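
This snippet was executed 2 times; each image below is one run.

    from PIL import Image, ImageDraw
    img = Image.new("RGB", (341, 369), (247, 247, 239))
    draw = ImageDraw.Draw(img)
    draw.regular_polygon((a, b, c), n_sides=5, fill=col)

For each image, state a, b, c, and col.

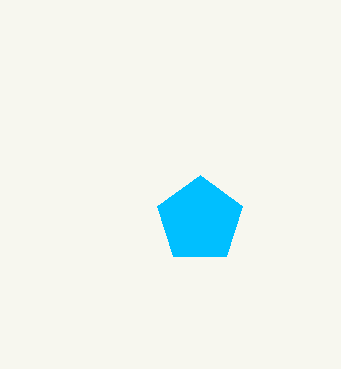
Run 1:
a = 200; b = 220; c = 45; col = 'deepskyblue'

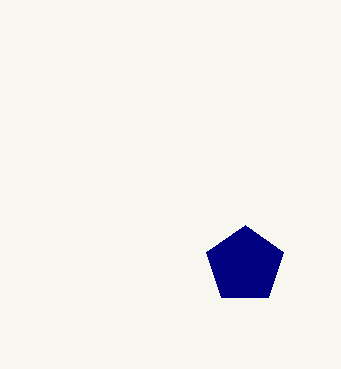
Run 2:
a = 245; b = 265; c = 40; col = 'navy'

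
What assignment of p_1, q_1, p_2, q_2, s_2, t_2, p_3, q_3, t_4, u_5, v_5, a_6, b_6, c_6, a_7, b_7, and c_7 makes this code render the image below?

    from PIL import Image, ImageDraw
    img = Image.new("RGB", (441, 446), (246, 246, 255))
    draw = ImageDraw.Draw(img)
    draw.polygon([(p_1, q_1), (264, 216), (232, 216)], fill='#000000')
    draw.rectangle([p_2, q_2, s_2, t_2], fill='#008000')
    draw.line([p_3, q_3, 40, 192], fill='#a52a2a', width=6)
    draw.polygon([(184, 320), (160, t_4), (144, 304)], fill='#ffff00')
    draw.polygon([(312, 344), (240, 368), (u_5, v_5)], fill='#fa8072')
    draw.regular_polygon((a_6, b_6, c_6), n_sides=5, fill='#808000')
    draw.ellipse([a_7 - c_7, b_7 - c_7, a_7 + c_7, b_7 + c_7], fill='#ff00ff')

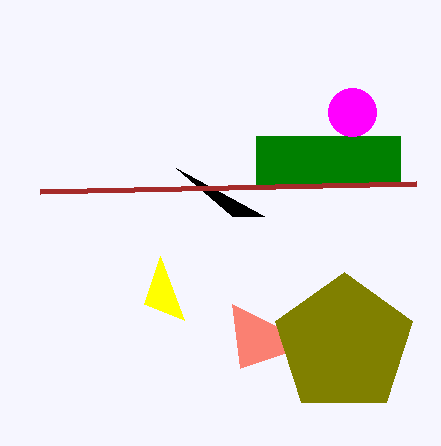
p_1 = 176, q_1 = 168, p_2 = 256, q_2 = 136, s_2 = 400, t_2 = 184, p_3 = 416, q_3 = 184, t_4 = 256, u_5 = 232, v_5 = 304, a_6 = 344, b_6 = 344, c_6 = 72, a_7 = 352, b_7 = 112, c_7 = 24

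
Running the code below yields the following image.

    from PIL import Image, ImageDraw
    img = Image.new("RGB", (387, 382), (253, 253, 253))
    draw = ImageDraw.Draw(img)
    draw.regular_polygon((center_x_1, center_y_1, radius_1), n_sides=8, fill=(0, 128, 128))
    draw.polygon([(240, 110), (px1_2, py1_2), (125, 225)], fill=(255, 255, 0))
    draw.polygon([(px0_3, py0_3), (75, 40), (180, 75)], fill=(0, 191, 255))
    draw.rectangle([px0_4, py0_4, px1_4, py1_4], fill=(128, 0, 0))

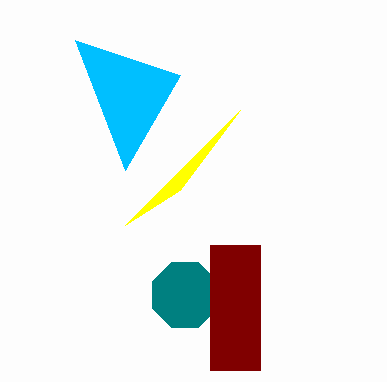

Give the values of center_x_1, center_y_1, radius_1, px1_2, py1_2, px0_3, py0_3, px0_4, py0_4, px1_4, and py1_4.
center_x_1 = 185; center_y_1 = 295; radius_1 = 35; px1_2 = 180; py1_2 = 190; px0_3 = 125; py0_3 = 170; px0_4 = 210; py0_4 = 245; px1_4 = 260; py1_4 = 370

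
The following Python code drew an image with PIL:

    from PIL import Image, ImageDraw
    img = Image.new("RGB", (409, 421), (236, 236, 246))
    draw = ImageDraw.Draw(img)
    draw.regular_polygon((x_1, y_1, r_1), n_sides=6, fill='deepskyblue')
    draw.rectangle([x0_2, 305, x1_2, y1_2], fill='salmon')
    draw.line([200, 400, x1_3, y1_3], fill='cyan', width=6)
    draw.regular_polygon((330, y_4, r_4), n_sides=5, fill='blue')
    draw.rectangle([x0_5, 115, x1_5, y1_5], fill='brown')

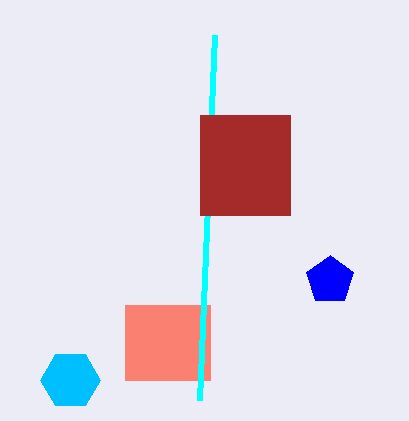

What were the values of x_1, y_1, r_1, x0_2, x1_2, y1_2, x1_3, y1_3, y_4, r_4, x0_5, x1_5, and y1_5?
x_1 = 70; y_1 = 380; r_1 = 30; x0_2 = 125; x1_2 = 210; y1_2 = 380; x1_3 = 215; y1_3 = 35; y_4 = 280; r_4 = 25; x0_5 = 200; x1_5 = 290; y1_5 = 215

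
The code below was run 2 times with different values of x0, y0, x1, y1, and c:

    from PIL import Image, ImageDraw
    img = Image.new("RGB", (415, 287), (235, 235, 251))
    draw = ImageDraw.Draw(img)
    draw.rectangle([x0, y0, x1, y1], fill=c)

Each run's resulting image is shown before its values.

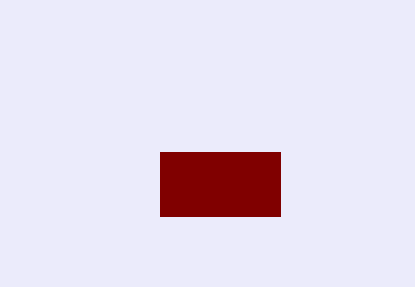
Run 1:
x0 = 160
y0 = 152
x1 = 280
y1 = 216
c = 'maroon'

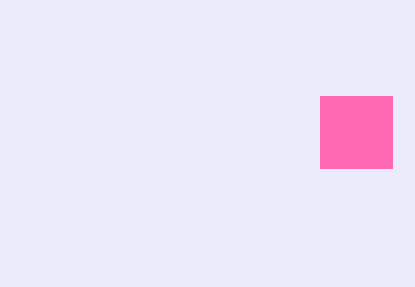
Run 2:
x0 = 320
y0 = 96
x1 = 392
y1 = 168
c = 'hotpink'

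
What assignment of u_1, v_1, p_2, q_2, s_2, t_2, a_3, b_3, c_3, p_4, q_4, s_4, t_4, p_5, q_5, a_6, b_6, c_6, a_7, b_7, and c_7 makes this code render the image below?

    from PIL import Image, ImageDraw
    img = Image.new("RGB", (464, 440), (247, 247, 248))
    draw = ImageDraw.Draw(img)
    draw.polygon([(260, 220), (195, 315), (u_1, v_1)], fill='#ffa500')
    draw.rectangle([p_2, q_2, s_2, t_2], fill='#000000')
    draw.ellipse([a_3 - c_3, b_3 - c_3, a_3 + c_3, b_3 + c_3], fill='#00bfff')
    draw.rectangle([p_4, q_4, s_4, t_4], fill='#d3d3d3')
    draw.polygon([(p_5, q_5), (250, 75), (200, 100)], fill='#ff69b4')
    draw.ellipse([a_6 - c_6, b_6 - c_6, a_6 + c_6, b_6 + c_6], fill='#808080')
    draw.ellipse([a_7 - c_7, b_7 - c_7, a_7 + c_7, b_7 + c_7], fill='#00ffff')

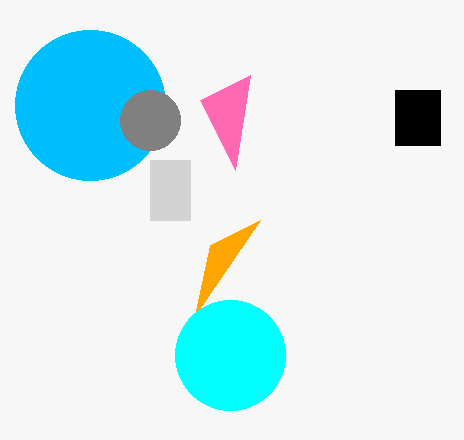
u_1 = 210; v_1 = 245; p_2 = 395; q_2 = 90; s_2 = 440; t_2 = 145; a_3 = 90; b_3 = 105; c_3 = 75; p_4 = 150; q_4 = 160; s_4 = 190; t_4 = 220; p_5 = 235; q_5 = 170; a_6 = 150; b_6 = 120; c_6 = 30; a_7 = 230; b_7 = 355; c_7 = 55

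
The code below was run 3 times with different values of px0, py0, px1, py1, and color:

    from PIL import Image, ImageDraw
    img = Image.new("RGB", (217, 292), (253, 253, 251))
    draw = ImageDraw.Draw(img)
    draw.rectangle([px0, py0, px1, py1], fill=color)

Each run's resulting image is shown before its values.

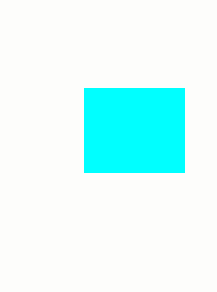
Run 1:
px0 = 84; py0 = 88; px1 = 184; py1 = 172; color = 'cyan'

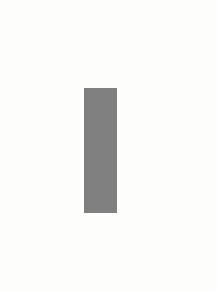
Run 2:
px0 = 84; py0 = 88; px1 = 116; py1 = 212; color = 'gray'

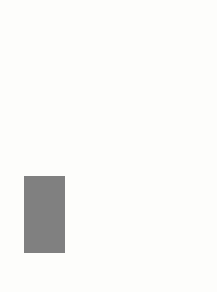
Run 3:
px0 = 24, py0 = 176, px1 = 64, py1 = 252, color = 'gray'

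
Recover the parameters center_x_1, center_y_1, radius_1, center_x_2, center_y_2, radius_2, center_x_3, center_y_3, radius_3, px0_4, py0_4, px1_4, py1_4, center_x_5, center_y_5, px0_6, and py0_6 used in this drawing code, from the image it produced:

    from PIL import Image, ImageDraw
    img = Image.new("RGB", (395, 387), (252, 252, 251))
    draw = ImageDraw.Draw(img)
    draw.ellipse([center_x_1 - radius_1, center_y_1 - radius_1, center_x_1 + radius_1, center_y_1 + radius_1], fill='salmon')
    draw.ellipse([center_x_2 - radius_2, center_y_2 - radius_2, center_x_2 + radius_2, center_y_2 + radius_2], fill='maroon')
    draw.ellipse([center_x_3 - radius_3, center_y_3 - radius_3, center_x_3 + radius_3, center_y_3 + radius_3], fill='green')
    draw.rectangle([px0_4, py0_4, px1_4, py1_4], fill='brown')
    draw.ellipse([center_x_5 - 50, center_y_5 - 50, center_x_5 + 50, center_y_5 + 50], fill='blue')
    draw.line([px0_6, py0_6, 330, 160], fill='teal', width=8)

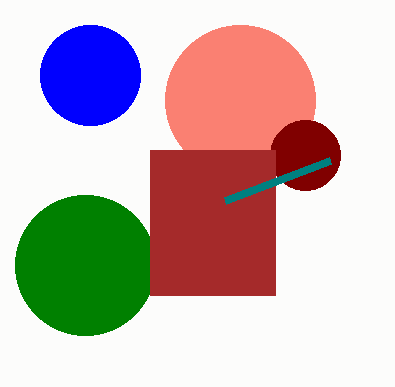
center_x_1 = 240; center_y_1 = 100; radius_1 = 75; center_x_2 = 305; center_y_2 = 155; radius_2 = 35; center_x_3 = 85; center_y_3 = 265; radius_3 = 70; px0_4 = 150; py0_4 = 150; px1_4 = 275; py1_4 = 295; center_x_5 = 90; center_y_5 = 75; px0_6 = 225; py0_6 = 200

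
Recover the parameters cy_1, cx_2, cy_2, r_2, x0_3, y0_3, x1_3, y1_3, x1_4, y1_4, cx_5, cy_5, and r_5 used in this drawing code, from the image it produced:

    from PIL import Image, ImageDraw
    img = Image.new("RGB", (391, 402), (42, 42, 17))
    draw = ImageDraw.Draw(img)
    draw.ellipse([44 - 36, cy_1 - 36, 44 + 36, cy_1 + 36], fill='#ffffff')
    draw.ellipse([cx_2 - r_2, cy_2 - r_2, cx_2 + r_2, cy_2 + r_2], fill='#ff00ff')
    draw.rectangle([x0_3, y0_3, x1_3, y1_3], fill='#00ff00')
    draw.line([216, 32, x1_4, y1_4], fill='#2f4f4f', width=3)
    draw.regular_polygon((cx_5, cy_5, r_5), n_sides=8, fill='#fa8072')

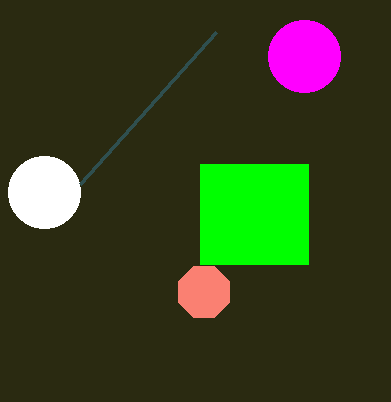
cy_1 = 192; cx_2 = 304; cy_2 = 56; r_2 = 36; x0_3 = 200; y0_3 = 164; x1_3 = 308; y1_3 = 264; x1_4 = 80; y1_4 = 184; cx_5 = 204; cy_5 = 292; r_5 = 28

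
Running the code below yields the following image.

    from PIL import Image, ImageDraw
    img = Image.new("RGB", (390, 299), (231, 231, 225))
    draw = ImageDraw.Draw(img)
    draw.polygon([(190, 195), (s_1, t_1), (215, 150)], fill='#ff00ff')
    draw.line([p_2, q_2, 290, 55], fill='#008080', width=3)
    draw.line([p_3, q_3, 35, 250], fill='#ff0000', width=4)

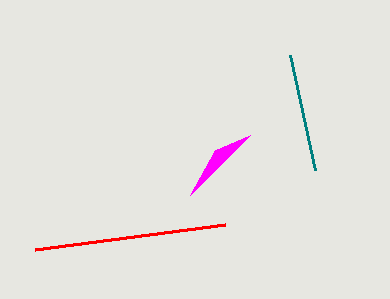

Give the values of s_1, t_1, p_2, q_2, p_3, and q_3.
s_1 = 250
t_1 = 135
p_2 = 315
q_2 = 170
p_3 = 225
q_3 = 225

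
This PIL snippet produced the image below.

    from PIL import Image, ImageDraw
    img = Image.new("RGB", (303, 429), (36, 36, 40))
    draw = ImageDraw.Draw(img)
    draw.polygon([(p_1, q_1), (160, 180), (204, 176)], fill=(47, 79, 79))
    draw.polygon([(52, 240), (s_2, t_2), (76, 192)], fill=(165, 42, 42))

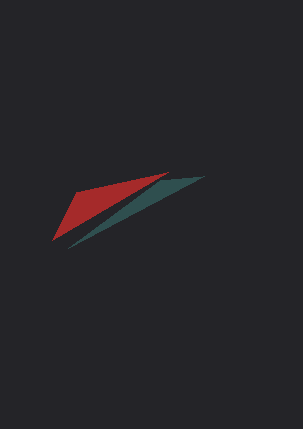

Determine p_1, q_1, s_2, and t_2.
p_1 = 68; q_1 = 248; s_2 = 168; t_2 = 172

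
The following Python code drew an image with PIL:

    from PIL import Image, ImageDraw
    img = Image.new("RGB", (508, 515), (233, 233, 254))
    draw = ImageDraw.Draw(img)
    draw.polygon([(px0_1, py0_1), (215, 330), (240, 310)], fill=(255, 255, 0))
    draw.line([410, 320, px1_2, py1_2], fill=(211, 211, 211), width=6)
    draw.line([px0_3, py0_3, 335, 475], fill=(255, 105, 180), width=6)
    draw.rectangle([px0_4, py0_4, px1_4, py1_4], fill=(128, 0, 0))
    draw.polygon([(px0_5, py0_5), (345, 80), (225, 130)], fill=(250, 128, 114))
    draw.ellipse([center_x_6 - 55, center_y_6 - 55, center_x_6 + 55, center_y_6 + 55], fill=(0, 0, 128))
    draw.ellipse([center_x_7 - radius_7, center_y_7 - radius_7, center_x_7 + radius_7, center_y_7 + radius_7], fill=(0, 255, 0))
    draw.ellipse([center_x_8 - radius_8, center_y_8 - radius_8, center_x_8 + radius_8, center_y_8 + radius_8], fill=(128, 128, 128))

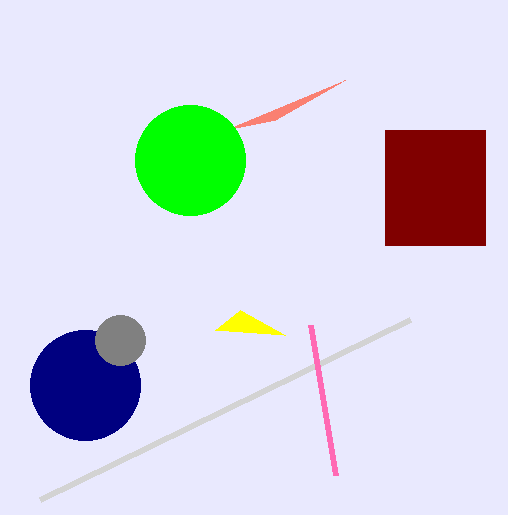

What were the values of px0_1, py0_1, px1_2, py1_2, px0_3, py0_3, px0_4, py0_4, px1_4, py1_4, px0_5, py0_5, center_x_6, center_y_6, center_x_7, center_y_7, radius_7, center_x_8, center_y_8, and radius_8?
px0_1 = 285, py0_1 = 335, px1_2 = 40, py1_2 = 500, px0_3 = 310, py0_3 = 325, px0_4 = 385, py0_4 = 130, px1_4 = 485, py1_4 = 245, px0_5 = 275, py0_5 = 120, center_x_6 = 85, center_y_6 = 385, center_x_7 = 190, center_y_7 = 160, radius_7 = 55, center_x_8 = 120, center_y_8 = 340, radius_8 = 25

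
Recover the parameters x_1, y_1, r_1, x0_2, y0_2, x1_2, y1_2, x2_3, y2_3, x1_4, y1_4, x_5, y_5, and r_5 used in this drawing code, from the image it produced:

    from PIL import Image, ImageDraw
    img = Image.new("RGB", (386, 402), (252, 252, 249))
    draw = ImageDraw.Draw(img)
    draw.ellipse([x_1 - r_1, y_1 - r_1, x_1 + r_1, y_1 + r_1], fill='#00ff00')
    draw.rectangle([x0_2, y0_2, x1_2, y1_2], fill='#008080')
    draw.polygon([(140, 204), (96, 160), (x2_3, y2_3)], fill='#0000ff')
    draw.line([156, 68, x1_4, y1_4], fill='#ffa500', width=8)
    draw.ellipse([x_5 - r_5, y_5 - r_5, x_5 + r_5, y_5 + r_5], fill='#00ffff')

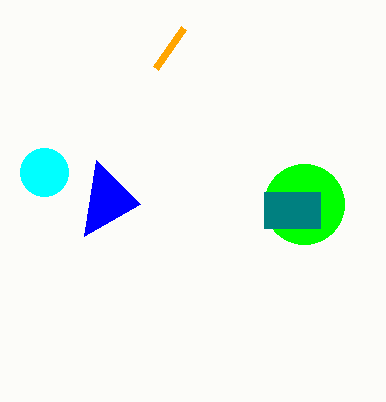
x_1 = 304; y_1 = 204; r_1 = 40; x0_2 = 264; y0_2 = 192; x1_2 = 320; y1_2 = 228; x2_3 = 84; y2_3 = 236; x1_4 = 184; y1_4 = 28; x_5 = 44; y_5 = 172; r_5 = 24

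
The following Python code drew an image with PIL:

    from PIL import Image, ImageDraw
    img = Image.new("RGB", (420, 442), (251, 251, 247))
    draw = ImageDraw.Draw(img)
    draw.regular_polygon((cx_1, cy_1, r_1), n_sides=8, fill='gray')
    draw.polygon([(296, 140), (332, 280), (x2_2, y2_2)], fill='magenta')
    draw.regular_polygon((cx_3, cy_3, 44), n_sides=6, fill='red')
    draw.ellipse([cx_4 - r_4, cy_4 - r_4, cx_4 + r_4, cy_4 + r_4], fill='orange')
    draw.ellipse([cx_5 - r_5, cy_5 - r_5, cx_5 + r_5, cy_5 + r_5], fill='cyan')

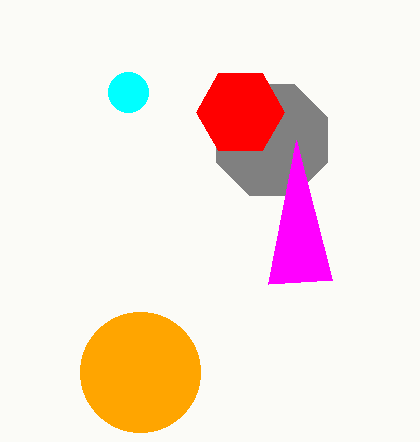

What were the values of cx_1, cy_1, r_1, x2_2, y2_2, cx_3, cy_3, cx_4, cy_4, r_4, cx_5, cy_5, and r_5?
cx_1 = 272
cy_1 = 140
r_1 = 60
x2_2 = 268
y2_2 = 284
cx_3 = 240
cy_3 = 112
cx_4 = 140
cy_4 = 372
r_4 = 60
cx_5 = 128
cy_5 = 92
r_5 = 20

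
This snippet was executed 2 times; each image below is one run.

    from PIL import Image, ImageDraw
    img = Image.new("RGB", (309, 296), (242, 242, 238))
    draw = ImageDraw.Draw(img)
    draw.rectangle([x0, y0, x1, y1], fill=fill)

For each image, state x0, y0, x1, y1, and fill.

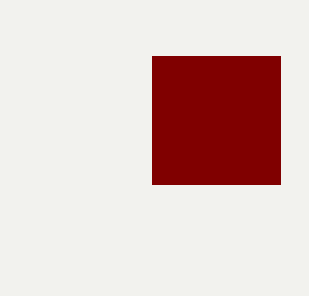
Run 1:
x0 = 152
y0 = 56
x1 = 280
y1 = 184
fill = 'maroon'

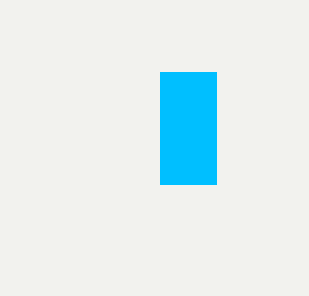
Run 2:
x0 = 160
y0 = 72
x1 = 216
y1 = 184
fill = 'deepskyblue'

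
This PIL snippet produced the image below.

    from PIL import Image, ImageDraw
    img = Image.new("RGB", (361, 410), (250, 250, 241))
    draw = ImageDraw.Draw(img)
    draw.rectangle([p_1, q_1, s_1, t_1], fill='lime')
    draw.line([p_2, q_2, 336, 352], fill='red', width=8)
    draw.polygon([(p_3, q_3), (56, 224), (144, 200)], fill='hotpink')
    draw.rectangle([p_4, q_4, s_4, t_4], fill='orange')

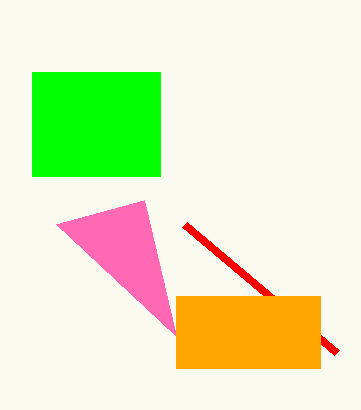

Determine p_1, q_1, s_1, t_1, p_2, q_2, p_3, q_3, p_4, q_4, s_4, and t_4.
p_1 = 32; q_1 = 72; s_1 = 160; t_1 = 176; p_2 = 184; q_2 = 224; p_3 = 176; q_3 = 336; p_4 = 176; q_4 = 296; s_4 = 320; t_4 = 368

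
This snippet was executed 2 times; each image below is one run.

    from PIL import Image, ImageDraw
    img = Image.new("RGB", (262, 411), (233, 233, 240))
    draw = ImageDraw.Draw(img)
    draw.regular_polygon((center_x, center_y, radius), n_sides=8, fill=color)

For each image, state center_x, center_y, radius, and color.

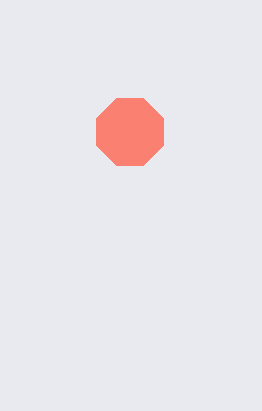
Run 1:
center_x = 130
center_y = 132
radius = 36
color = 'salmon'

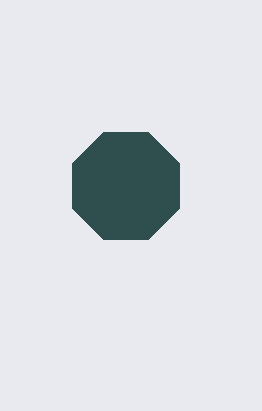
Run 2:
center_x = 126, center_y = 186, radius = 58, color = 'darkslategray'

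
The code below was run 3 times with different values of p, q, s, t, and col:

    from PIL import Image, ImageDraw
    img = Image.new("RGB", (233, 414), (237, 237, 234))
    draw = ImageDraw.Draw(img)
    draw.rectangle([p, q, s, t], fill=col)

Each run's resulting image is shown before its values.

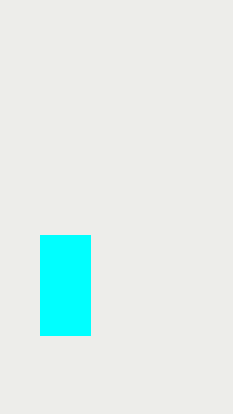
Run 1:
p = 40
q = 235
s = 90
t = 335
col = 'cyan'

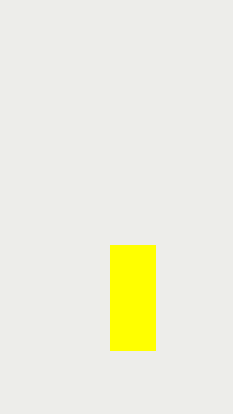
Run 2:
p = 110, q = 245, s = 155, t = 350, col = 'yellow'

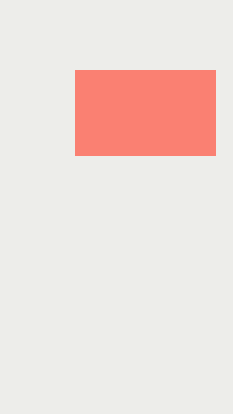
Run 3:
p = 75; q = 70; s = 215; t = 155; col = 'salmon'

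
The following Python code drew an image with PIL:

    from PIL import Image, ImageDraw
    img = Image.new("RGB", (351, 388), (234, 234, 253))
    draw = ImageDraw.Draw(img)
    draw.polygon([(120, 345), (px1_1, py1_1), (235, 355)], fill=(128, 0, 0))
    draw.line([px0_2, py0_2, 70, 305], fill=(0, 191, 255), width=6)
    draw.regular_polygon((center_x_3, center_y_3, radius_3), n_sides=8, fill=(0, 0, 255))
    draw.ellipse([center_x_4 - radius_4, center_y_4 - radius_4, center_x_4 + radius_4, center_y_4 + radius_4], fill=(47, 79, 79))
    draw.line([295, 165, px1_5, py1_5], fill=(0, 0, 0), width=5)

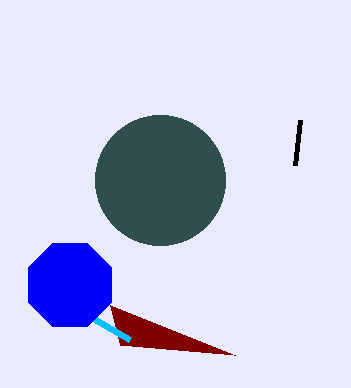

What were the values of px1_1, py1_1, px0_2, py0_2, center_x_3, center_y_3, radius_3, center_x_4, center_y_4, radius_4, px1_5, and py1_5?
px1_1 = 110; py1_1 = 305; px0_2 = 130; py0_2 = 340; center_x_3 = 70; center_y_3 = 285; radius_3 = 45; center_x_4 = 160; center_y_4 = 180; radius_4 = 65; px1_5 = 300; py1_5 = 120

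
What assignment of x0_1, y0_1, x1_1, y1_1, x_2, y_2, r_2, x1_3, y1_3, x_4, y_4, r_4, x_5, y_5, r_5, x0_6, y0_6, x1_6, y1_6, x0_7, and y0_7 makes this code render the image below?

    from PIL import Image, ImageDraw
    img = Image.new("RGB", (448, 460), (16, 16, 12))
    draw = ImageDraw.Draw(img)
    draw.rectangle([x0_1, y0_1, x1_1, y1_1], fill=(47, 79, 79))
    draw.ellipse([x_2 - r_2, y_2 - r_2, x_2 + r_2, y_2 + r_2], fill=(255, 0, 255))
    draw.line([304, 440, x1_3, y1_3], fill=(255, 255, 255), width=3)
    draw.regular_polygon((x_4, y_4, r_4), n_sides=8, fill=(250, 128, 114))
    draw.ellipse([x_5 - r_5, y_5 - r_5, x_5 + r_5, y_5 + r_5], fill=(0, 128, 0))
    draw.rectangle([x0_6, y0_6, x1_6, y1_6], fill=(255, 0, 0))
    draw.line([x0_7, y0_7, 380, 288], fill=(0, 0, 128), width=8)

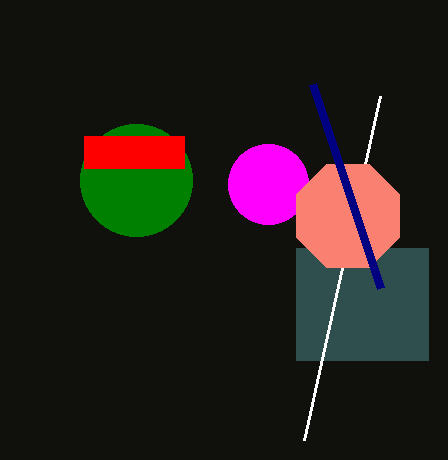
x0_1 = 296
y0_1 = 248
x1_1 = 428
y1_1 = 360
x_2 = 268
y_2 = 184
r_2 = 40
x1_3 = 380
y1_3 = 96
x_4 = 348
y_4 = 216
r_4 = 56
x_5 = 136
y_5 = 180
r_5 = 56
x0_6 = 84
y0_6 = 136
x1_6 = 184
y1_6 = 168
x0_7 = 312
y0_7 = 84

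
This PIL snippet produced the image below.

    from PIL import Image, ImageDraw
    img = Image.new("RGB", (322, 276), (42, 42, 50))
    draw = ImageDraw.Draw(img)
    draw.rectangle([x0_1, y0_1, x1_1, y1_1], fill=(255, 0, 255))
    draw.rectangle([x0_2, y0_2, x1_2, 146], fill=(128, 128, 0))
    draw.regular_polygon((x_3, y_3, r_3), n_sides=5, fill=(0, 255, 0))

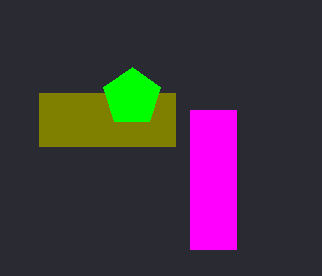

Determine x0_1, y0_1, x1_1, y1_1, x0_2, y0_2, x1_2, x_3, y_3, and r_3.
x0_1 = 190, y0_1 = 110, x1_1 = 236, y1_1 = 249, x0_2 = 39, y0_2 = 93, x1_2 = 175, x_3 = 132, y_3 = 97, r_3 = 30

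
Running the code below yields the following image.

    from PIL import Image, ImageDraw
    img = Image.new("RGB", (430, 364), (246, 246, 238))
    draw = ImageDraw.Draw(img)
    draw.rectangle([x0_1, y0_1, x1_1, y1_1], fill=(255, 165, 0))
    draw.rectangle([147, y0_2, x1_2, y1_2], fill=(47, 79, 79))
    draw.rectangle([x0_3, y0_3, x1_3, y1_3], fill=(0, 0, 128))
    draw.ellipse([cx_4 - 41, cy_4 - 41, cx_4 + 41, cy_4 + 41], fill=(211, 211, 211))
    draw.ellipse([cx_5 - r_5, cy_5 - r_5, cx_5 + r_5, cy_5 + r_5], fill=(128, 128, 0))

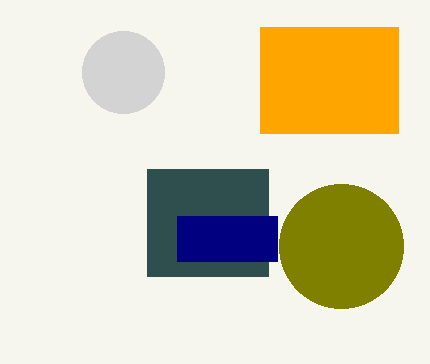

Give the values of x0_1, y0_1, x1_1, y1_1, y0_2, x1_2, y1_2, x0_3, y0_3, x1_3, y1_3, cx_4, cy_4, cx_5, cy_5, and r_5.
x0_1 = 260, y0_1 = 27, x1_1 = 398, y1_1 = 133, y0_2 = 169, x1_2 = 268, y1_2 = 276, x0_3 = 177, y0_3 = 216, x1_3 = 277, y1_3 = 261, cx_4 = 123, cy_4 = 72, cx_5 = 341, cy_5 = 246, r_5 = 62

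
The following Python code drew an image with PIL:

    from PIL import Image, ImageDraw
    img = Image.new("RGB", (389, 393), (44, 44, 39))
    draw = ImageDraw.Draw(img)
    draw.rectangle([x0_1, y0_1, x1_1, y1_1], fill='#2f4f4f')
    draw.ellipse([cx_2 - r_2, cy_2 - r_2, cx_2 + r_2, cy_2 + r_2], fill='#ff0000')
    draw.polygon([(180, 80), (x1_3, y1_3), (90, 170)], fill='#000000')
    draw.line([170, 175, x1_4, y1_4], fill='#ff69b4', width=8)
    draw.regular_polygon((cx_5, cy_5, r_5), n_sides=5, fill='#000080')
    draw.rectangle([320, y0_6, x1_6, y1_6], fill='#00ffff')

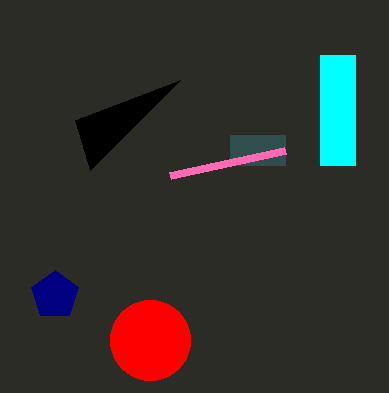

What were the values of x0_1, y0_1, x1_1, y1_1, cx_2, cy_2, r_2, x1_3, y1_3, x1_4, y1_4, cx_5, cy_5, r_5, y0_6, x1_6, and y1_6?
x0_1 = 230; y0_1 = 135; x1_1 = 285; y1_1 = 165; cx_2 = 150; cy_2 = 340; r_2 = 40; x1_3 = 75; y1_3 = 120; x1_4 = 285; y1_4 = 150; cx_5 = 55; cy_5 = 295; r_5 = 25; y0_6 = 55; x1_6 = 355; y1_6 = 165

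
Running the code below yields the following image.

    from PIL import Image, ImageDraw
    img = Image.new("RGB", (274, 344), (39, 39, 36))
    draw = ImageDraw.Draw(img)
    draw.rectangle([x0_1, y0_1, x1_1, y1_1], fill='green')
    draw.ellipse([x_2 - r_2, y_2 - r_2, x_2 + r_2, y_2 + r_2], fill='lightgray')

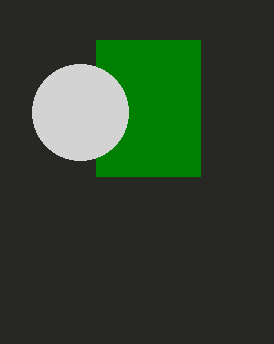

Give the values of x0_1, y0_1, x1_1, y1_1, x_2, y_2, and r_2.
x0_1 = 96; y0_1 = 40; x1_1 = 200; y1_1 = 176; x_2 = 80; y_2 = 112; r_2 = 48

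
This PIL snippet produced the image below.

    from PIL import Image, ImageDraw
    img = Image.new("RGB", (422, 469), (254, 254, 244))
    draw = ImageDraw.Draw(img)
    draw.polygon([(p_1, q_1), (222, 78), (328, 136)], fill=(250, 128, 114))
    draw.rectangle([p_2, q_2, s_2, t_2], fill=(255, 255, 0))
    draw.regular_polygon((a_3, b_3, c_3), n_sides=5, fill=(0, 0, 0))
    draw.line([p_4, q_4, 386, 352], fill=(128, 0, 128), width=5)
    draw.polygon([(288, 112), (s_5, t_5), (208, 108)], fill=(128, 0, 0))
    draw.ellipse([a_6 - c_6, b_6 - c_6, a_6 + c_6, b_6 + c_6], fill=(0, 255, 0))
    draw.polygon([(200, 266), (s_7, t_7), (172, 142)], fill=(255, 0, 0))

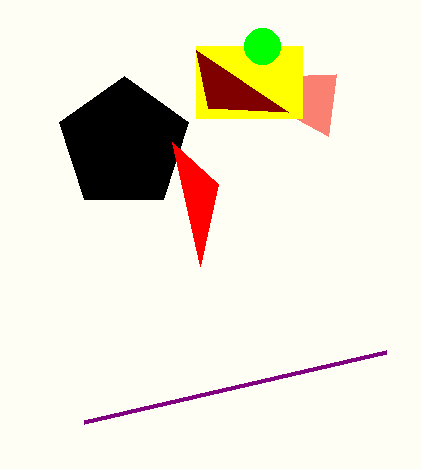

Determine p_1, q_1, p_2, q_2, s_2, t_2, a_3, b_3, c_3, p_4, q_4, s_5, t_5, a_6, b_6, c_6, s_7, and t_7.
p_1 = 336, q_1 = 74, p_2 = 196, q_2 = 46, s_2 = 302, t_2 = 118, a_3 = 124, b_3 = 144, c_3 = 68, p_4 = 84, q_4 = 422, s_5 = 196, t_5 = 50, a_6 = 262, b_6 = 46, c_6 = 18, s_7 = 218, t_7 = 184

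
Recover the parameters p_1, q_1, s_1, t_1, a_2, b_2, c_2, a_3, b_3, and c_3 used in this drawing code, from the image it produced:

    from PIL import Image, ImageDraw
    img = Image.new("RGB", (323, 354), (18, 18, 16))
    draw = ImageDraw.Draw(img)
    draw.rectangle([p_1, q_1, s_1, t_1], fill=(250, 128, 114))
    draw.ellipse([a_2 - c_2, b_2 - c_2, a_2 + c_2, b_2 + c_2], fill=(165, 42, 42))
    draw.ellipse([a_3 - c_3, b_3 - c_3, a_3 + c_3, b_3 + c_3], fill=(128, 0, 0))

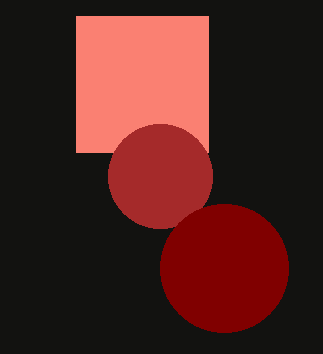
p_1 = 76; q_1 = 16; s_1 = 208; t_1 = 152; a_2 = 160; b_2 = 176; c_2 = 52; a_3 = 224; b_3 = 268; c_3 = 64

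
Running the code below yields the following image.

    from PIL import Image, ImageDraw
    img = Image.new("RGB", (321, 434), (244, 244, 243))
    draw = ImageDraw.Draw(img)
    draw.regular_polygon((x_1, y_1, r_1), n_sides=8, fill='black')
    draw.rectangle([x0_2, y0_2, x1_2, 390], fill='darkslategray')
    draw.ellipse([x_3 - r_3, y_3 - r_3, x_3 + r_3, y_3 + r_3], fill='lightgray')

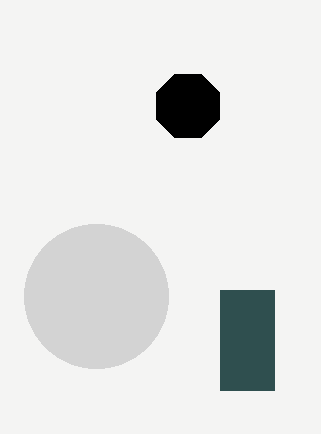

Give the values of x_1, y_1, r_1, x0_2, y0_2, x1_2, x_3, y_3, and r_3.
x_1 = 188
y_1 = 106
r_1 = 34
x0_2 = 220
y0_2 = 290
x1_2 = 274
x_3 = 96
y_3 = 296
r_3 = 72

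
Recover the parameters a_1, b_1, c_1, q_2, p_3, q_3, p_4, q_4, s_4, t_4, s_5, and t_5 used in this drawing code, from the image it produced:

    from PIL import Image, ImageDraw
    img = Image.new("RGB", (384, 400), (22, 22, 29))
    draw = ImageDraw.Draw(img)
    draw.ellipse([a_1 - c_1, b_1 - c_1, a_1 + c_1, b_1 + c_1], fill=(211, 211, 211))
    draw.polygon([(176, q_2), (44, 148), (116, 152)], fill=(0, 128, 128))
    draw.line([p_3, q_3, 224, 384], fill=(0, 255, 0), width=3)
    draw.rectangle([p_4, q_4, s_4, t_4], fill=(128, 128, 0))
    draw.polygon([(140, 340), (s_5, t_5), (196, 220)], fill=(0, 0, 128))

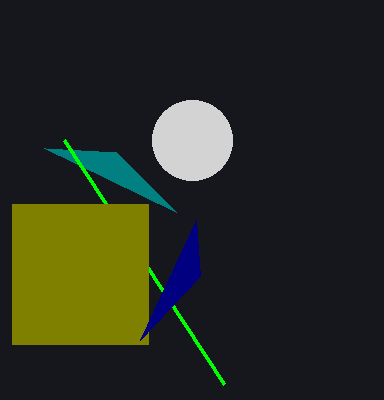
a_1 = 192, b_1 = 140, c_1 = 40, q_2 = 212, p_3 = 64, q_3 = 140, p_4 = 12, q_4 = 204, s_4 = 148, t_4 = 344, s_5 = 200, t_5 = 276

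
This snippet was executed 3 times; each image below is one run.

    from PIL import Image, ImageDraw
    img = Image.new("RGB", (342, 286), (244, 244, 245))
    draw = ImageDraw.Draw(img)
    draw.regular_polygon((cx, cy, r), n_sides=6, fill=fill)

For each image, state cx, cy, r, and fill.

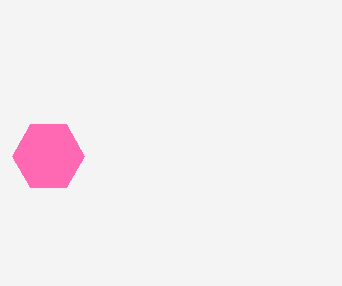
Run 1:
cx = 48, cy = 156, r = 36, fill = 'hotpink'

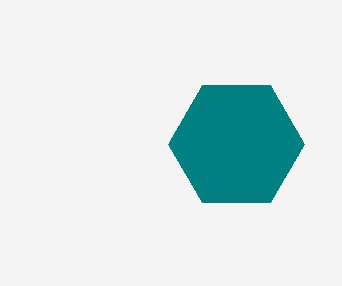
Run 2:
cx = 236, cy = 144, r = 68, fill = 'teal'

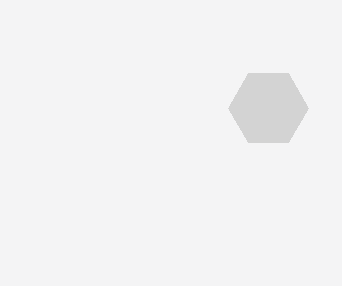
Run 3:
cx = 268
cy = 108
r = 40
fill = 'lightgray'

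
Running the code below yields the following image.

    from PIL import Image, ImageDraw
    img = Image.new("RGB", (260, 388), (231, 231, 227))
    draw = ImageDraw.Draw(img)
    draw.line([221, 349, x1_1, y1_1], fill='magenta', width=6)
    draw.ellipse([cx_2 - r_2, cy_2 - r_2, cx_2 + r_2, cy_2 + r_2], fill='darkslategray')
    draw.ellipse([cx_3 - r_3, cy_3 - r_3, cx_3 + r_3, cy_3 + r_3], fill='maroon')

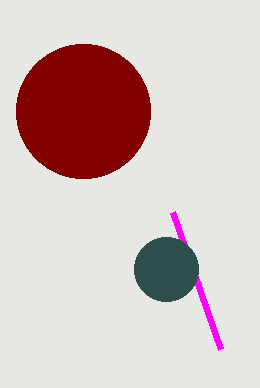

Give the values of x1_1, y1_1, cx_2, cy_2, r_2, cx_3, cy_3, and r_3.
x1_1 = 173
y1_1 = 212
cx_2 = 166
cy_2 = 269
r_2 = 32
cx_3 = 83
cy_3 = 111
r_3 = 67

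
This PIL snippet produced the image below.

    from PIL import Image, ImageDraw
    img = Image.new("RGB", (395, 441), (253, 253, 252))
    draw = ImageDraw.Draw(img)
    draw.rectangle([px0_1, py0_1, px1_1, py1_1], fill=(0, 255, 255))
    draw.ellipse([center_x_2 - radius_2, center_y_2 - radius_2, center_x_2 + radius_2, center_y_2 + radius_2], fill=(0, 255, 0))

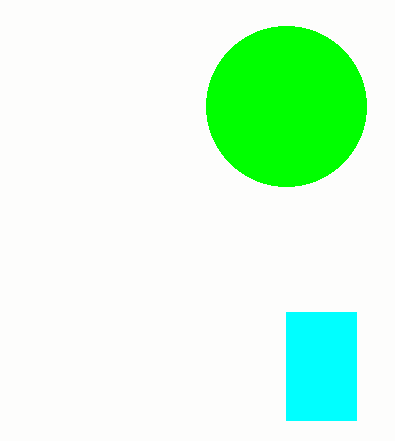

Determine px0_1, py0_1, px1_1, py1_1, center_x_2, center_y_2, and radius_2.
px0_1 = 286; py0_1 = 312; px1_1 = 356; py1_1 = 420; center_x_2 = 286; center_y_2 = 106; radius_2 = 80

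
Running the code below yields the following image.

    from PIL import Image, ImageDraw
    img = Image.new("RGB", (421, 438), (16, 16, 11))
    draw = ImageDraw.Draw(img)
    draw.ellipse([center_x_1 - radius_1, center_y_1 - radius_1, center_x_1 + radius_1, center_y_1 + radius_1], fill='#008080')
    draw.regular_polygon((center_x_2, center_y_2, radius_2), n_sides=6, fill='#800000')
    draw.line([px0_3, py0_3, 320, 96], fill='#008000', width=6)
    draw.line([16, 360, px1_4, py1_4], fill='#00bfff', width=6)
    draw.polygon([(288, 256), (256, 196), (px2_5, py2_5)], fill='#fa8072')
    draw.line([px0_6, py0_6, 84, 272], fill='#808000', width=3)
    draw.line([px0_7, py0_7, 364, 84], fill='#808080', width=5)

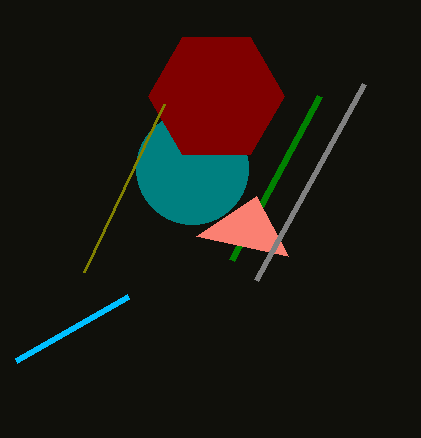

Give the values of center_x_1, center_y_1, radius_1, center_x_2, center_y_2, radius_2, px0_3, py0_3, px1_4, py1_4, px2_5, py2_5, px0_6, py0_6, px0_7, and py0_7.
center_x_1 = 192, center_y_1 = 168, radius_1 = 56, center_x_2 = 216, center_y_2 = 96, radius_2 = 68, px0_3 = 232, py0_3 = 260, px1_4 = 128, py1_4 = 296, px2_5 = 196, py2_5 = 236, px0_6 = 164, py0_6 = 104, px0_7 = 256, py0_7 = 280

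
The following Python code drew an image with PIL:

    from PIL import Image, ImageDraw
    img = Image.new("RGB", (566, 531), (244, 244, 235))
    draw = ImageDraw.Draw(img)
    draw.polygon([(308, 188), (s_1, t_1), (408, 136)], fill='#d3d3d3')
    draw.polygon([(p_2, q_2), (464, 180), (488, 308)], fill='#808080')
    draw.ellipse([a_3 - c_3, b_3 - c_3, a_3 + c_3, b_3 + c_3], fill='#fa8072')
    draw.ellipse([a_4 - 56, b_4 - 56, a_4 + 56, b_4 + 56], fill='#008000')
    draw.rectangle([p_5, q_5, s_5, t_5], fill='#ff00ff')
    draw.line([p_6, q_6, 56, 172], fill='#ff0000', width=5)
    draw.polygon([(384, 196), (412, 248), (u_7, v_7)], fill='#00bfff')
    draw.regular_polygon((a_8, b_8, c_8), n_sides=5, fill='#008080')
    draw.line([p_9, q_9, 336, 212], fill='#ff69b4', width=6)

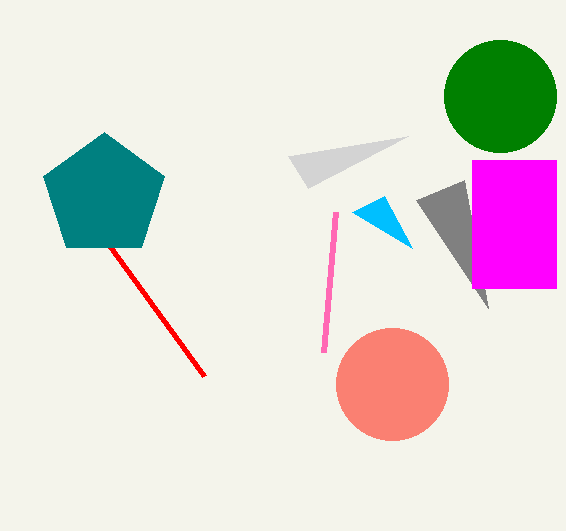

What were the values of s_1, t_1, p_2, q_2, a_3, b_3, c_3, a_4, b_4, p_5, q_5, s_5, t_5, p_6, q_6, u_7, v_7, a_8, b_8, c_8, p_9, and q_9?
s_1 = 288
t_1 = 156
p_2 = 416
q_2 = 200
a_3 = 392
b_3 = 384
c_3 = 56
a_4 = 500
b_4 = 96
p_5 = 472
q_5 = 160
s_5 = 556
t_5 = 288
p_6 = 204
q_6 = 376
u_7 = 352
v_7 = 212
a_8 = 104
b_8 = 196
c_8 = 64
p_9 = 324
q_9 = 352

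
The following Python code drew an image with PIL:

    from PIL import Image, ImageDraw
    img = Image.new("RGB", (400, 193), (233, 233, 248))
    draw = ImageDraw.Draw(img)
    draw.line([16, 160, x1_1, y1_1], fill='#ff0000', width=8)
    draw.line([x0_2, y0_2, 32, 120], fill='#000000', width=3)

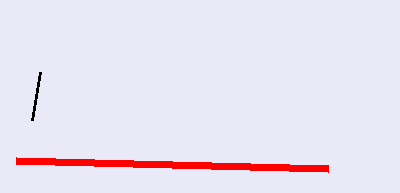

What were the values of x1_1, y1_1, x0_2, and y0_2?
x1_1 = 328
y1_1 = 168
x0_2 = 40
y0_2 = 72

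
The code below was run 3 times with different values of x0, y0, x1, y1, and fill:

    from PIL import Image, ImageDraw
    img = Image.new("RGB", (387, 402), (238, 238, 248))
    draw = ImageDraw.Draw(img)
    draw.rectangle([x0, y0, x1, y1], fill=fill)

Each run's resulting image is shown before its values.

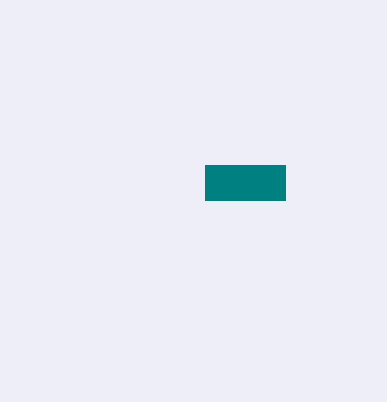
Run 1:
x0 = 205; y0 = 165; x1 = 285; y1 = 200; fill = 'teal'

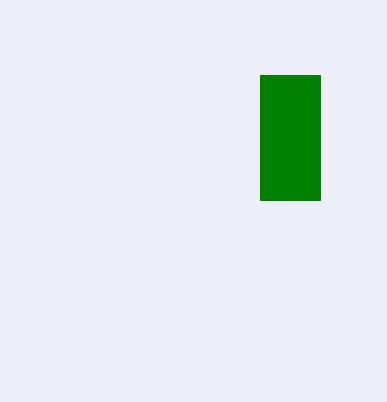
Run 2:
x0 = 260; y0 = 75; x1 = 320; y1 = 200; fill = 'green'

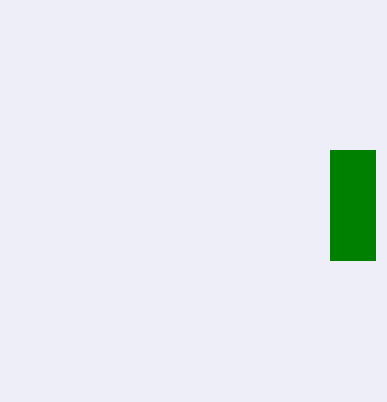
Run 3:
x0 = 330
y0 = 150
x1 = 375
y1 = 260
fill = 'green'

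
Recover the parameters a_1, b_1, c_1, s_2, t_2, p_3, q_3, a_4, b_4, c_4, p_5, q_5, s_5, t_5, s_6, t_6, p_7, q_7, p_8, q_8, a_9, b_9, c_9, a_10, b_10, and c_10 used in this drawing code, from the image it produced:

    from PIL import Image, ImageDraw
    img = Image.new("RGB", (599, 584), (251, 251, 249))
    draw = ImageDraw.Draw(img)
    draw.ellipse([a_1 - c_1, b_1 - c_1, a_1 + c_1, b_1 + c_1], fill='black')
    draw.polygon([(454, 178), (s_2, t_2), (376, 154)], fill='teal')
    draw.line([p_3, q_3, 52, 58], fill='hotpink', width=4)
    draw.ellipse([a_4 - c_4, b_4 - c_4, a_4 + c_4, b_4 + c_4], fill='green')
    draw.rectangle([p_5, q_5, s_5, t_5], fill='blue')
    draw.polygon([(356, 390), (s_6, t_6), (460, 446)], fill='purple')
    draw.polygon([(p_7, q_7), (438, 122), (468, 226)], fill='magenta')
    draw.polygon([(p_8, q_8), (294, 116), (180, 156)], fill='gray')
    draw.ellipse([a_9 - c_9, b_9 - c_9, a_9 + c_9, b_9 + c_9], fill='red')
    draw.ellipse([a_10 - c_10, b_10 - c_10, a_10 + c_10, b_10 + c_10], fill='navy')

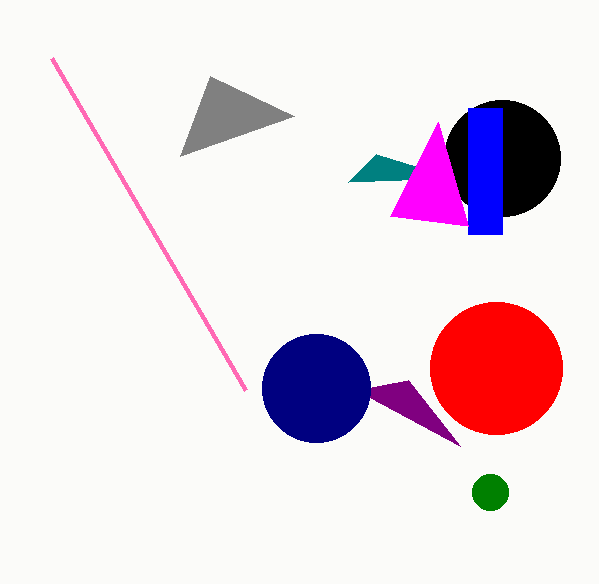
a_1 = 502
b_1 = 158
c_1 = 58
s_2 = 348
t_2 = 182
p_3 = 246
q_3 = 390
a_4 = 490
b_4 = 492
c_4 = 18
p_5 = 468
q_5 = 108
s_5 = 502
t_5 = 234
s_6 = 408
t_6 = 380
p_7 = 390
q_7 = 216
p_8 = 210
q_8 = 76
a_9 = 496
b_9 = 368
c_9 = 66
a_10 = 316
b_10 = 388
c_10 = 54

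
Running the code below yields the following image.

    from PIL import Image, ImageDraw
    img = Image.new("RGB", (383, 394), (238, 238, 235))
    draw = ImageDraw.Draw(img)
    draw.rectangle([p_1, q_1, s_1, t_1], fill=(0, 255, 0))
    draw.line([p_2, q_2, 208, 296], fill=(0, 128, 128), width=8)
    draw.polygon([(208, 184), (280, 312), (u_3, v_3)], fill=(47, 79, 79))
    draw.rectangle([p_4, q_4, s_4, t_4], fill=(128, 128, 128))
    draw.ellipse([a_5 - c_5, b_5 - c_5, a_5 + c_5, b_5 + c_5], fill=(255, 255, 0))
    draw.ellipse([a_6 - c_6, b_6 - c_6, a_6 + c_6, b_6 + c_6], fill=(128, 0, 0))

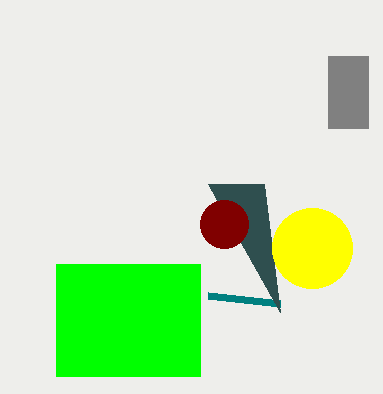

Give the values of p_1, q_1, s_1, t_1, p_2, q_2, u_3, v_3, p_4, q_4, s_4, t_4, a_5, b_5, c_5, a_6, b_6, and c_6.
p_1 = 56; q_1 = 264; s_1 = 200; t_1 = 376; p_2 = 280; q_2 = 304; u_3 = 264; v_3 = 184; p_4 = 328; q_4 = 56; s_4 = 368; t_4 = 128; a_5 = 312; b_5 = 248; c_5 = 40; a_6 = 224; b_6 = 224; c_6 = 24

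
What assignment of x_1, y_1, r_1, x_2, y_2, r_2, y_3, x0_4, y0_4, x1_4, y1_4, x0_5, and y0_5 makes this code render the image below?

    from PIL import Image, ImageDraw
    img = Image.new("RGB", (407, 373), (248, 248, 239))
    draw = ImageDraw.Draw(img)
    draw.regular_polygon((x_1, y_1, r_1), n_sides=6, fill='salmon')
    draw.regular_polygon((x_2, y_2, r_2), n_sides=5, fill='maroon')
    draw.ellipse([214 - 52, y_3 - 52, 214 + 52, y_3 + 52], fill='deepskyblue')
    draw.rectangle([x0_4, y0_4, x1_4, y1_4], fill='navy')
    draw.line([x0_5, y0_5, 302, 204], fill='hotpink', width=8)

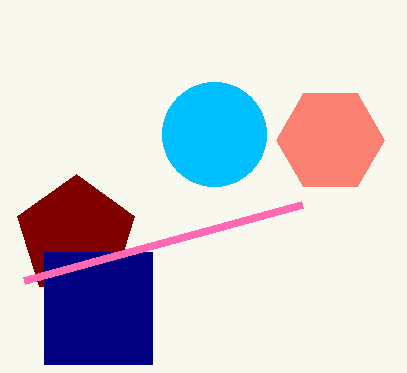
x_1 = 330, y_1 = 140, r_1 = 54, x_2 = 76, y_2 = 236, r_2 = 62, y_3 = 134, x0_4 = 44, y0_4 = 252, x1_4 = 152, y1_4 = 364, x0_5 = 24, y0_5 = 280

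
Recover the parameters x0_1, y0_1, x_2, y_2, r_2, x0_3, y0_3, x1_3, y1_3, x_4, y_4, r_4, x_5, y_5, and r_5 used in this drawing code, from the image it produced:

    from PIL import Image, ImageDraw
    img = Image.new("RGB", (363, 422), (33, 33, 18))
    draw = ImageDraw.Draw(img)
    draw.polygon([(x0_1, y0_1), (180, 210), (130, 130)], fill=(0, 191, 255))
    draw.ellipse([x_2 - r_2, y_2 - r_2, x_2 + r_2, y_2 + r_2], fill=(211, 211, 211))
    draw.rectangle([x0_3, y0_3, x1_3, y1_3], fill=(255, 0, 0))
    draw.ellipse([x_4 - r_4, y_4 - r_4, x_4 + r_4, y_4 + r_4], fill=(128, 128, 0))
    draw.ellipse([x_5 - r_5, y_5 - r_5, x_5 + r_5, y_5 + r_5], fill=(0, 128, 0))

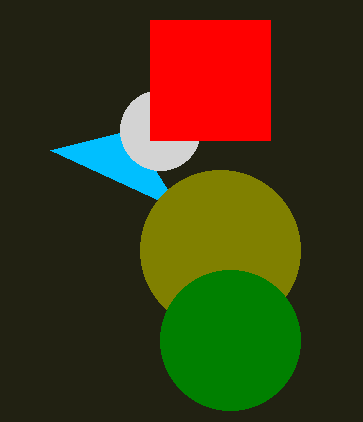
x0_1 = 50; y0_1 = 150; x_2 = 160; y_2 = 130; r_2 = 40; x0_3 = 150; y0_3 = 20; x1_3 = 270; y1_3 = 140; x_4 = 220; y_4 = 250; r_4 = 80; x_5 = 230; y_5 = 340; r_5 = 70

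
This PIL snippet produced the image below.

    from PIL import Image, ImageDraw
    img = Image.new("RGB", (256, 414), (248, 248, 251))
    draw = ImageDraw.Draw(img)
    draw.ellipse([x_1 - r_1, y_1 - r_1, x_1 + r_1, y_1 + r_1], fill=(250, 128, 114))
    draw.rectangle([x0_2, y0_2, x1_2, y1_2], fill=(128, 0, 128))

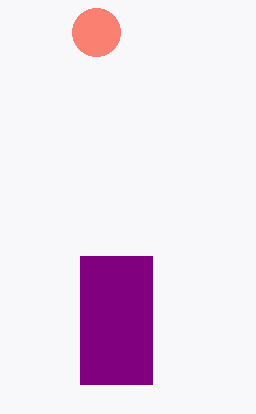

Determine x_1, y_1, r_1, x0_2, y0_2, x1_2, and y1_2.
x_1 = 96; y_1 = 32; r_1 = 24; x0_2 = 80; y0_2 = 256; x1_2 = 152; y1_2 = 384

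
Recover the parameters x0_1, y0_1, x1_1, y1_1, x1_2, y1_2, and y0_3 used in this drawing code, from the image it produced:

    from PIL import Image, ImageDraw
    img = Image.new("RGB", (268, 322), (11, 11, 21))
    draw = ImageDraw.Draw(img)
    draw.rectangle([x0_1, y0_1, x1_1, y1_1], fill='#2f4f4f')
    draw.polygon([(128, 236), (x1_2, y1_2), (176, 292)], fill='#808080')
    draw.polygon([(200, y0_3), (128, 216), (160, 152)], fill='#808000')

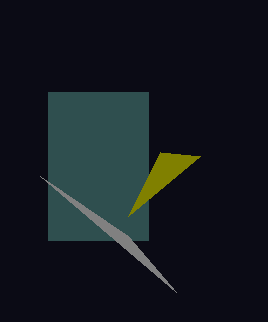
x0_1 = 48
y0_1 = 92
x1_1 = 148
y1_1 = 240
x1_2 = 40
y1_2 = 176
y0_3 = 156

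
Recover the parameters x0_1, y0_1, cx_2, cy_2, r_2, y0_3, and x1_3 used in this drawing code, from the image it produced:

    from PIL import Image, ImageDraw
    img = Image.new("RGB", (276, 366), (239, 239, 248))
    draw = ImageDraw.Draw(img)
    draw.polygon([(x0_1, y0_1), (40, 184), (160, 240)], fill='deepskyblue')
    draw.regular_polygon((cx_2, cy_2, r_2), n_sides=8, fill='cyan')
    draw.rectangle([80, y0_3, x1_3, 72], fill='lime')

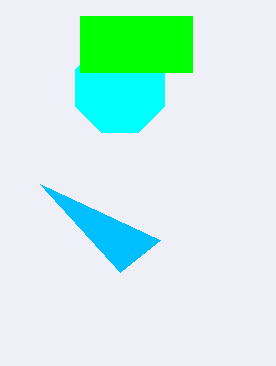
x0_1 = 120, y0_1 = 272, cx_2 = 120, cy_2 = 88, r_2 = 48, y0_3 = 16, x1_3 = 192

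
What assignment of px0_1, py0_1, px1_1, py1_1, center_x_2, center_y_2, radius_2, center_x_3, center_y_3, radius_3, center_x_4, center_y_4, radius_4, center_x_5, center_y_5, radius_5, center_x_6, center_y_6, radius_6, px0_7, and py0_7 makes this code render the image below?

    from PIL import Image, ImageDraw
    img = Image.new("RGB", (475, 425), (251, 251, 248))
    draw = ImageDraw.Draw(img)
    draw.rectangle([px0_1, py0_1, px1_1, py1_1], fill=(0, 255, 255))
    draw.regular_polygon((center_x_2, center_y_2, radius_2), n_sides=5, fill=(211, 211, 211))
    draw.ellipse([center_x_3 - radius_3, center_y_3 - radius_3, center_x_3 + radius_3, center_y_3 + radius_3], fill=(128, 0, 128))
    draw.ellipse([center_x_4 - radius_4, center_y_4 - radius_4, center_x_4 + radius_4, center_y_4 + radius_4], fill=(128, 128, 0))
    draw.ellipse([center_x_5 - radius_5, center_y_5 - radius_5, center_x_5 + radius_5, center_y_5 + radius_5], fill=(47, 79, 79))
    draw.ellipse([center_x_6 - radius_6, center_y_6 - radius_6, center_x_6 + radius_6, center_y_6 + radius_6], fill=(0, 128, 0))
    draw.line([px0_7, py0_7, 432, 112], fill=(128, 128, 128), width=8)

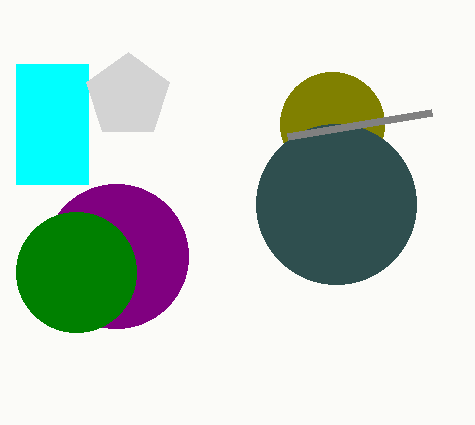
px0_1 = 16
py0_1 = 64
px1_1 = 88
py1_1 = 184
center_x_2 = 128
center_y_2 = 96
radius_2 = 44
center_x_3 = 116
center_y_3 = 256
radius_3 = 72
center_x_4 = 332
center_y_4 = 124
radius_4 = 52
center_x_5 = 336
center_y_5 = 204
radius_5 = 80
center_x_6 = 76
center_y_6 = 272
radius_6 = 60
px0_7 = 288
py0_7 = 136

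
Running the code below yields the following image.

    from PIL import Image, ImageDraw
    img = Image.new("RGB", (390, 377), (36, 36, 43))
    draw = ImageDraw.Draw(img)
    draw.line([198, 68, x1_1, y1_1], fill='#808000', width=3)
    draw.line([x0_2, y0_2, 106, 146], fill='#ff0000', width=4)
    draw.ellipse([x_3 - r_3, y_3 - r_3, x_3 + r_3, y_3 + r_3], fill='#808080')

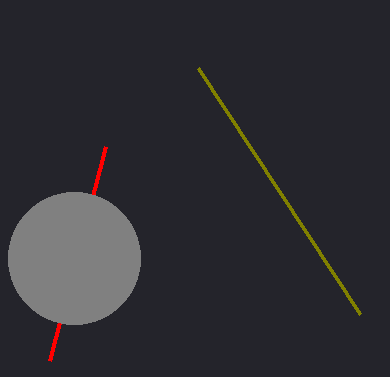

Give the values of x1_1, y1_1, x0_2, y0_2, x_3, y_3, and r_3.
x1_1 = 360; y1_1 = 314; x0_2 = 50; y0_2 = 360; x_3 = 74; y_3 = 258; r_3 = 66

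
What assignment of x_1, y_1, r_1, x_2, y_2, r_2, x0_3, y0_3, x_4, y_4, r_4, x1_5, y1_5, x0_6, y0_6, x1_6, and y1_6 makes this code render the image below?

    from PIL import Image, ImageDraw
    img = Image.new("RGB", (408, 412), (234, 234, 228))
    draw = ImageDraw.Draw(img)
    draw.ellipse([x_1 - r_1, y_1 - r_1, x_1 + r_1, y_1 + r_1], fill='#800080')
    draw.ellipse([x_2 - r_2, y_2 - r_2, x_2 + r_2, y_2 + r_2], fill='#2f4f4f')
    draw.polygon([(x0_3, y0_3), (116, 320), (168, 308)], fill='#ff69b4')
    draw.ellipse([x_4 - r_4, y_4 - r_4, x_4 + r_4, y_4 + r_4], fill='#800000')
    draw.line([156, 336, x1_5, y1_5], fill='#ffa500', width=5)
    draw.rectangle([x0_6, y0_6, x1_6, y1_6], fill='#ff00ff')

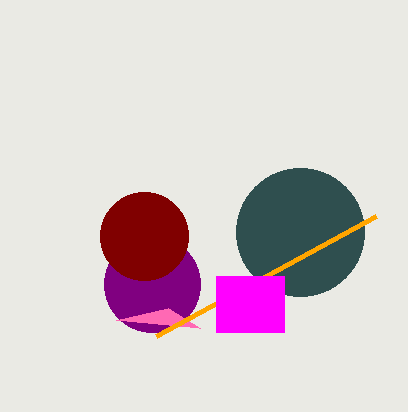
x_1 = 152; y_1 = 284; r_1 = 48; x_2 = 300; y_2 = 232; r_2 = 64; x0_3 = 200; y0_3 = 328; x_4 = 144; y_4 = 236; r_4 = 44; x1_5 = 376; y1_5 = 216; x0_6 = 216; y0_6 = 276; x1_6 = 284; y1_6 = 332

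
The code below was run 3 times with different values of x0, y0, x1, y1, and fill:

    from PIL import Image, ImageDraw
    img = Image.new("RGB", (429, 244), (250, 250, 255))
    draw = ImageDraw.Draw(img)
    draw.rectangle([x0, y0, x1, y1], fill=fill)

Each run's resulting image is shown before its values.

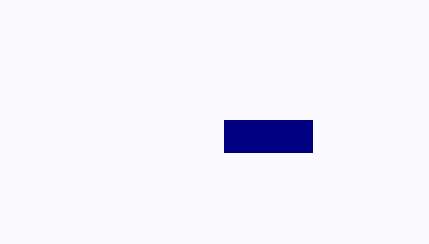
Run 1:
x0 = 224
y0 = 120
x1 = 312
y1 = 152
fill = 'navy'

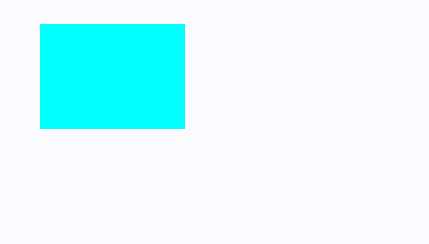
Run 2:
x0 = 40, y0 = 24, x1 = 184, y1 = 128, fill = 'cyan'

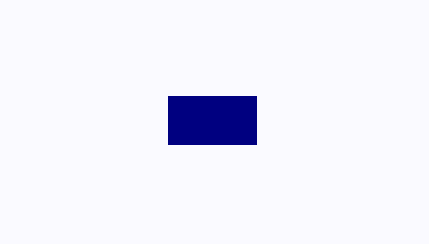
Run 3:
x0 = 168
y0 = 96
x1 = 256
y1 = 144
fill = 'navy'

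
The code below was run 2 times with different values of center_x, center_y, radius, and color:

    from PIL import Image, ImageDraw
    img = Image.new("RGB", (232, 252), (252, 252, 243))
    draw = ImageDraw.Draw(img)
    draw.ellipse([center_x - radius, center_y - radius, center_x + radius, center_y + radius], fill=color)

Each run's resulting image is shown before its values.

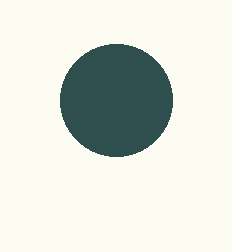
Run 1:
center_x = 116, center_y = 100, radius = 56, color = 'darkslategray'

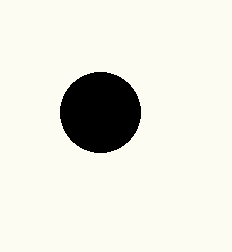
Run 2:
center_x = 100
center_y = 112
radius = 40
color = 'black'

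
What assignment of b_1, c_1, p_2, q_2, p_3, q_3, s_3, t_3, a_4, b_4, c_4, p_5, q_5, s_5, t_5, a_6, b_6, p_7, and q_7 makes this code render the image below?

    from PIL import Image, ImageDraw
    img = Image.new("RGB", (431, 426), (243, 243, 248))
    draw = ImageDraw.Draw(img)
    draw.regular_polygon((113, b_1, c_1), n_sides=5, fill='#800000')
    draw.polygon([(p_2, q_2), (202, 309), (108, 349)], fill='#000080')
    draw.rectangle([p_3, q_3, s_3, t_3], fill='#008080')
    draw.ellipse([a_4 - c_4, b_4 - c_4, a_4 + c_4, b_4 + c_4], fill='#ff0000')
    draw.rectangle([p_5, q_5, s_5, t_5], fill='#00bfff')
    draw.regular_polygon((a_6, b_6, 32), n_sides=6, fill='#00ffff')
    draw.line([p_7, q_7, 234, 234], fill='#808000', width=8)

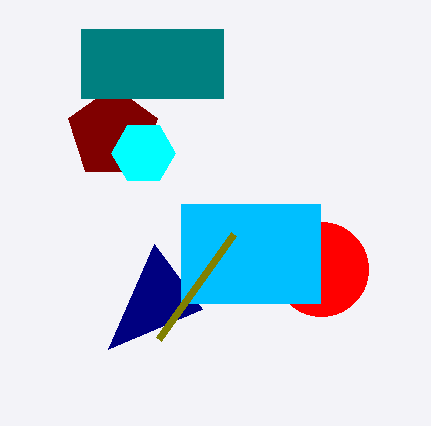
b_1 = 133; c_1 = 47; p_2 = 154; q_2 = 244; p_3 = 81; q_3 = 29; s_3 = 223; t_3 = 98; a_4 = 321; b_4 = 269; c_4 = 47; p_5 = 181; q_5 = 204; s_5 = 320; t_5 = 303; a_6 = 143; b_6 = 153; p_7 = 159; q_7 = 339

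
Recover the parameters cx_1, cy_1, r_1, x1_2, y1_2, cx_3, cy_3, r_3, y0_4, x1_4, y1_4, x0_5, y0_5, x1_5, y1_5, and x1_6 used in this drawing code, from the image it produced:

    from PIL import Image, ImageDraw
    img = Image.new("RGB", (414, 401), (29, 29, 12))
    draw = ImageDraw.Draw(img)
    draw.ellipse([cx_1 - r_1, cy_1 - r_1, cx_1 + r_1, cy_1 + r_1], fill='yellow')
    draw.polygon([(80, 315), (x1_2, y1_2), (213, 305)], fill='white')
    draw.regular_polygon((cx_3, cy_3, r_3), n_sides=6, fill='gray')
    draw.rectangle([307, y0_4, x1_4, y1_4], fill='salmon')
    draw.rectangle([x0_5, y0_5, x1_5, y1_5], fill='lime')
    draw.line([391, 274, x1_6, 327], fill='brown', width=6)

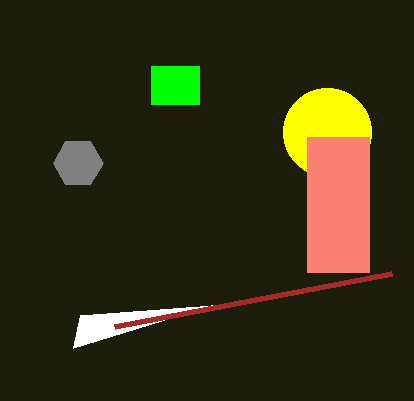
cx_1 = 327; cy_1 = 132; r_1 = 44; x1_2 = 73; y1_2 = 348; cx_3 = 78; cy_3 = 163; r_3 = 25; y0_4 = 137; x1_4 = 369; y1_4 = 272; x0_5 = 151; y0_5 = 66; x1_5 = 199; y1_5 = 104; x1_6 = 114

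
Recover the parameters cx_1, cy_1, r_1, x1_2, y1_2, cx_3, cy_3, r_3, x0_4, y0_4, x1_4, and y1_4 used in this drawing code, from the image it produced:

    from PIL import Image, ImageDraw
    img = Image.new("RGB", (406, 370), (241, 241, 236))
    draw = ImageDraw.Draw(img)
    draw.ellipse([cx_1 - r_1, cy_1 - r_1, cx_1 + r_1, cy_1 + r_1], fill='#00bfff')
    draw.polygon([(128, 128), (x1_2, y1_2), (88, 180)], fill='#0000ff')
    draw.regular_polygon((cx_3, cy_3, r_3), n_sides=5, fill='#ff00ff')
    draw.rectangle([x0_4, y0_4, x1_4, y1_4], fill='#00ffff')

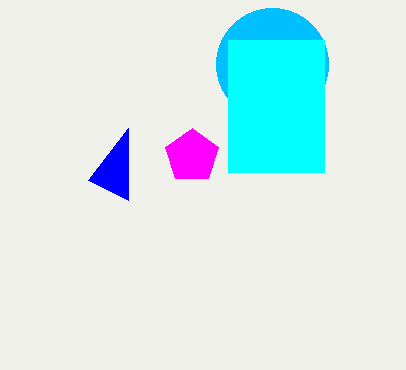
cx_1 = 272; cy_1 = 64; r_1 = 56; x1_2 = 128; y1_2 = 200; cx_3 = 192; cy_3 = 156; r_3 = 28; x0_4 = 228; y0_4 = 40; x1_4 = 324; y1_4 = 172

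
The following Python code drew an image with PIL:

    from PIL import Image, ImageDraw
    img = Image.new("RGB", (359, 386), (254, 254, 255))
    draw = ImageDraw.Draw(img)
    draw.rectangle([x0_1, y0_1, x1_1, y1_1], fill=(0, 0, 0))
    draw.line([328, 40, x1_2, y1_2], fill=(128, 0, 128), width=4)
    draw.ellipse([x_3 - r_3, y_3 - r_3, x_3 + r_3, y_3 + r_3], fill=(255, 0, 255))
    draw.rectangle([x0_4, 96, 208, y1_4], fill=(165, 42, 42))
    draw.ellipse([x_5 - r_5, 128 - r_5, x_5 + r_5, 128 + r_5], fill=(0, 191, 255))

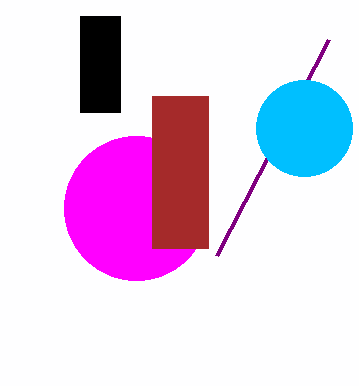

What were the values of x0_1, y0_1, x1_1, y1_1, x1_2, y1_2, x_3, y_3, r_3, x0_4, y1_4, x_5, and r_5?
x0_1 = 80
y0_1 = 16
x1_1 = 120
y1_1 = 112
x1_2 = 216
y1_2 = 256
x_3 = 136
y_3 = 208
r_3 = 72
x0_4 = 152
y1_4 = 248
x_5 = 304
r_5 = 48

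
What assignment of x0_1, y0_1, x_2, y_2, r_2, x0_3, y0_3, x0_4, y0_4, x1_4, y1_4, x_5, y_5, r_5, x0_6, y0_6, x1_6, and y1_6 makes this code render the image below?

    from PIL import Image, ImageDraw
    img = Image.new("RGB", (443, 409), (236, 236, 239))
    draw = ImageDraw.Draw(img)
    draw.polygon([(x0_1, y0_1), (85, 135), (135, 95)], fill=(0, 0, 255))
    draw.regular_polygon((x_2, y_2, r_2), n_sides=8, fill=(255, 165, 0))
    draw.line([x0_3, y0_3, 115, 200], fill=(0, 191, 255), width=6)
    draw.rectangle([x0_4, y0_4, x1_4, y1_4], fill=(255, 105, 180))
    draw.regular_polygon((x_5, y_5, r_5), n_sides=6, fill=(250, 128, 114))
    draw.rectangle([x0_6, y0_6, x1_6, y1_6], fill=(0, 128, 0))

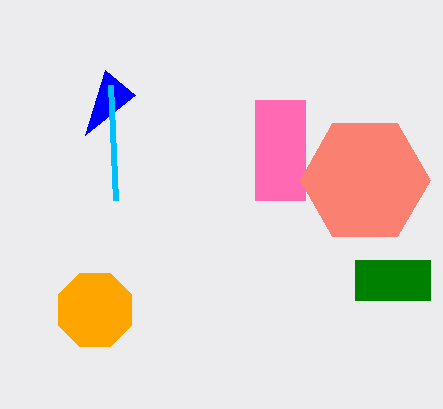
x0_1 = 105
y0_1 = 70
x_2 = 95
y_2 = 310
r_2 = 40
x0_3 = 110
y0_3 = 85
x0_4 = 255
y0_4 = 100
x1_4 = 305
y1_4 = 200
x_5 = 365
y_5 = 180
r_5 = 65
x0_6 = 355
y0_6 = 260
x1_6 = 430
y1_6 = 300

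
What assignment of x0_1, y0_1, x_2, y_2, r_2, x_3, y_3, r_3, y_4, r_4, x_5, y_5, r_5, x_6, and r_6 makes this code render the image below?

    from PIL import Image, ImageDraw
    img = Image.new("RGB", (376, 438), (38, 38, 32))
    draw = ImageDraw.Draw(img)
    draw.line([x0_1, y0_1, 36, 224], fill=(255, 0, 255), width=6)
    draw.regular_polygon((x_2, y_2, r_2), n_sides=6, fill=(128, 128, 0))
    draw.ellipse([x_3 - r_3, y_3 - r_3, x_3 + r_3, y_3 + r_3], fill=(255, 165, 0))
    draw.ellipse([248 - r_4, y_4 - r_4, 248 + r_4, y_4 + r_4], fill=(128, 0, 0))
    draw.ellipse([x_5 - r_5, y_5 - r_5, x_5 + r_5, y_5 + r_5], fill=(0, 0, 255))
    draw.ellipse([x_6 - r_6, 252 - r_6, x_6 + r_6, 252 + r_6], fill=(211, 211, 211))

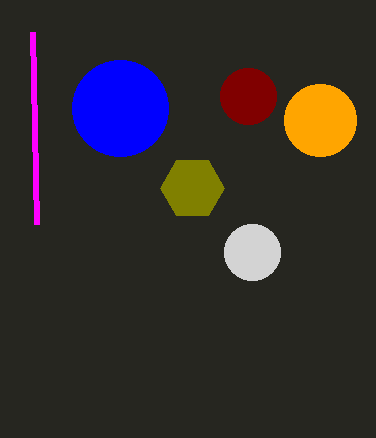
x0_1 = 32; y0_1 = 32; x_2 = 192; y_2 = 188; r_2 = 32; x_3 = 320; y_3 = 120; r_3 = 36; y_4 = 96; r_4 = 28; x_5 = 120; y_5 = 108; r_5 = 48; x_6 = 252; r_6 = 28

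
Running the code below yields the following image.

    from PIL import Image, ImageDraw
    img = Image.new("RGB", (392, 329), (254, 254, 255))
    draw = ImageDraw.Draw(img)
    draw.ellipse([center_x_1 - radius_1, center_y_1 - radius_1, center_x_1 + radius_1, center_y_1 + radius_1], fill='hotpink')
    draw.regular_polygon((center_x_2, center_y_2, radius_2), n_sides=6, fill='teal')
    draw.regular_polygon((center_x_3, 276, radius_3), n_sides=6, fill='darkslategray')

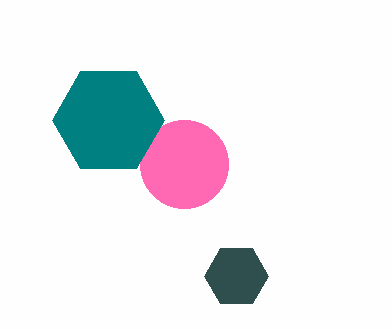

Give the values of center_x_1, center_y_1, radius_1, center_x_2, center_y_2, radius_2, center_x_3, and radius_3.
center_x_1 = 184
center_y_1 = 164
radius_1 = 44
center_x_2 = 108
center_y_2 = 120
radius_2 = 56
center_x_3 = 236
radius_3 = 32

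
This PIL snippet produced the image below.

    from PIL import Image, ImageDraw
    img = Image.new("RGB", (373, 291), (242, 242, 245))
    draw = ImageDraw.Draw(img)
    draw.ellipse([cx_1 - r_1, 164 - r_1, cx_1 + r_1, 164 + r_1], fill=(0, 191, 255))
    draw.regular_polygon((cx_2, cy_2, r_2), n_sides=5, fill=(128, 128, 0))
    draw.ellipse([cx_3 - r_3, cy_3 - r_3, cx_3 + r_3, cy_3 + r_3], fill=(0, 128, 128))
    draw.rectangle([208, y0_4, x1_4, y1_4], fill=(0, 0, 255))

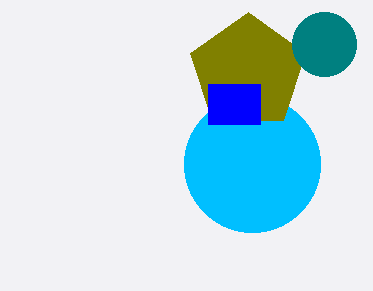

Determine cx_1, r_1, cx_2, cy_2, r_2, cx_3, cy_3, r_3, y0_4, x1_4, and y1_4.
cx_1 = 252; r_1 = 68; cx_2 = 248; cy_2 = 72; r_2 = 60; cx_3 = 324; cy_3 = 44; r_3 = 32; y0_4 = 84; x1_4 = 260; y1_4 = 124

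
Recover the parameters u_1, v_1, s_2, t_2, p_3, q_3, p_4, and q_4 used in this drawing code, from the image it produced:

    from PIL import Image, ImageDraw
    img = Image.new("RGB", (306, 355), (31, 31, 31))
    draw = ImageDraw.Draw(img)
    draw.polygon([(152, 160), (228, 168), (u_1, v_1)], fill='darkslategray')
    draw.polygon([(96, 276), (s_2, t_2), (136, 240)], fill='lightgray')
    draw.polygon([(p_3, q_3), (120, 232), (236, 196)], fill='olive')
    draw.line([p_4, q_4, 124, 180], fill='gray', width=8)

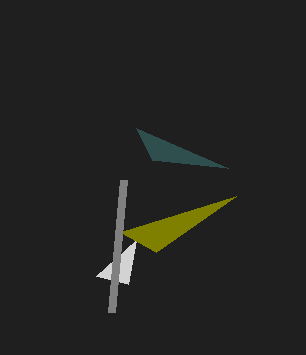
u_1 = 136; v_1 = 128; s_2 = 128; t_2 = 284; p_3 = 156; q_3 = 252; p_4 = 112; q_4 = 312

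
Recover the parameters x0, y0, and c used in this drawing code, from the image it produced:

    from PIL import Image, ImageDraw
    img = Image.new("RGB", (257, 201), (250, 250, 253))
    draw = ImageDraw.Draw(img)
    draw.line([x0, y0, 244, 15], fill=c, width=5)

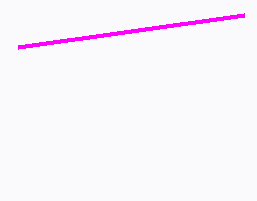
x0 = 18
y0 = 47
c = 'magenta'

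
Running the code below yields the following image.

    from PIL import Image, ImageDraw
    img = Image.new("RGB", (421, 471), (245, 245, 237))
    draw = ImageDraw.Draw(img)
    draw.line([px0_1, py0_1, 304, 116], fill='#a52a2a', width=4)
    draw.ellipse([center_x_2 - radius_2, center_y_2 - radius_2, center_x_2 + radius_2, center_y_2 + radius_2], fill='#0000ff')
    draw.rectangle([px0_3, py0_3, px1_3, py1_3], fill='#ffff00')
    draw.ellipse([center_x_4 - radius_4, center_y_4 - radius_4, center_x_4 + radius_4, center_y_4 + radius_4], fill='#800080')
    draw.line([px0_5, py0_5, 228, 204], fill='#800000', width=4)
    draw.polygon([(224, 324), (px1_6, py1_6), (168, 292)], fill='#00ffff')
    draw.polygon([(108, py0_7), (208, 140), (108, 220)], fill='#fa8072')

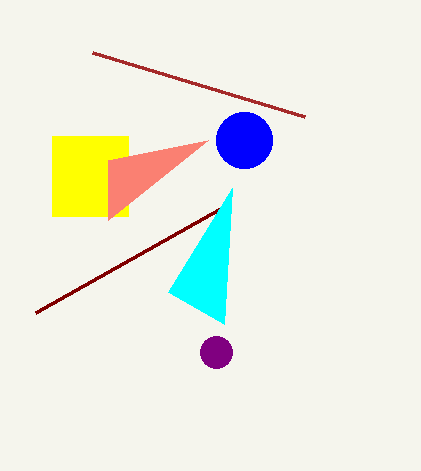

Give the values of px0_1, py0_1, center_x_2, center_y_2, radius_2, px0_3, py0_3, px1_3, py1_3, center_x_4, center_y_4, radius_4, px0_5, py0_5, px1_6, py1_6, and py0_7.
px0_1 = 92; py0_1 = 52; center_x_2 = 244; center_y_2 = 140; radius_2 = 28; px0_3 = 52; py0_3 = 136; px1_3 = 128; py1_3 = 216; center_x_4 = 216; center_y_4 = 352; radius_4 = 16; px0_5 = 36; py0_5 = 312; px1_6 = 232; py1_6 = 188; py0_7 = 160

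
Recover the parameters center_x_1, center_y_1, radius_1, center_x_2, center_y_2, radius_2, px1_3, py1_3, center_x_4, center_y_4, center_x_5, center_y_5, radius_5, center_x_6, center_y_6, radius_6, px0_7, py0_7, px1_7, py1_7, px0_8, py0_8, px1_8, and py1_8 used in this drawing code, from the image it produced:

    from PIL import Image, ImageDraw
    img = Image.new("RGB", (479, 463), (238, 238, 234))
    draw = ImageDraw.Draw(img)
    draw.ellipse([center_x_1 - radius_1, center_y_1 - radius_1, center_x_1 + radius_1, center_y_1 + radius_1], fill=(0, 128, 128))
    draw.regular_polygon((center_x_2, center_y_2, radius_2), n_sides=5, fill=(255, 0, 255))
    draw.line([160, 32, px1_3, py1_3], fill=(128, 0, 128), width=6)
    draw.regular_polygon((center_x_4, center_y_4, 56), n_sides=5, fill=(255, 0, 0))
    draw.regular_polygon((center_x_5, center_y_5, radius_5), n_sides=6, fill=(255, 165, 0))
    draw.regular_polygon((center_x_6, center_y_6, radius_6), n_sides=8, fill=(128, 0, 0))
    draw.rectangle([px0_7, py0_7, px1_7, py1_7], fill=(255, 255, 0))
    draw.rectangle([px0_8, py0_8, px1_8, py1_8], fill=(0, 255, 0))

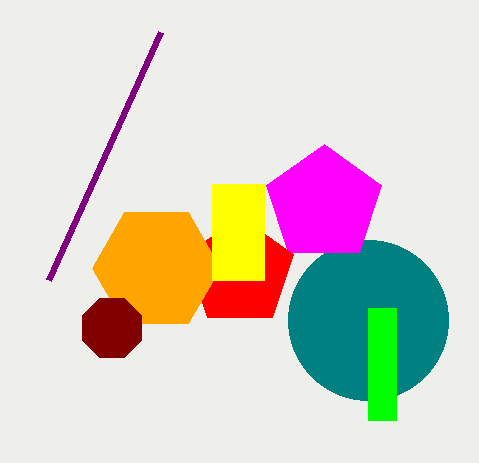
center_x_1 = 368, center_y_1 = 320, radius_1 = 80, center_x_2 = 324, center_y_2 = 204, radius_2 = 60, px1_3 = 48, py1_3 = 280, center_x_4 = 240, center_y_4 = 272, center_x_5 = 156, center_y_5 = 268, radius_5 = 64, center_x_6 = 112, center_y_6 = 328, radius_6 = 32, px0_7 = 212, py0_7 = 184, px1_7 = 264, py1_7 = 280, px0_8 = 368, py0_8 = 308, px1_8 = 396, py1_8 = 420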